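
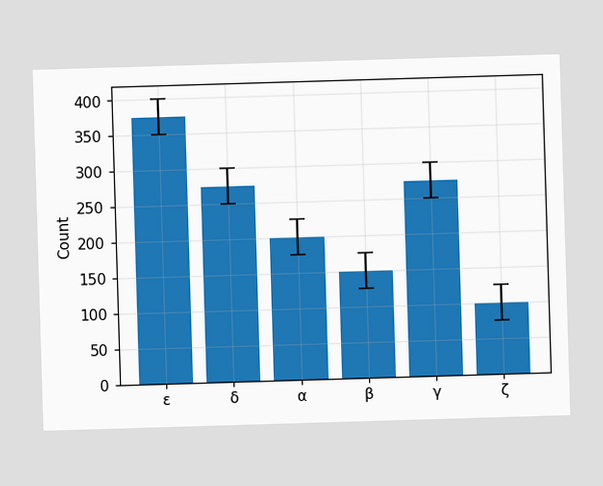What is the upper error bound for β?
The β bar's upper whisker reaches 175.

175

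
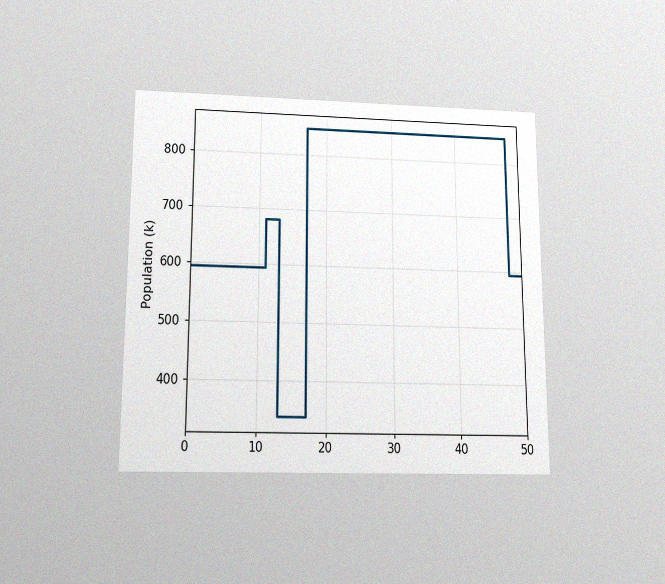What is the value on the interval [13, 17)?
340k

The chart is viewed slightly from below, with some photo noise. On [13, 17) the step sits at 340k.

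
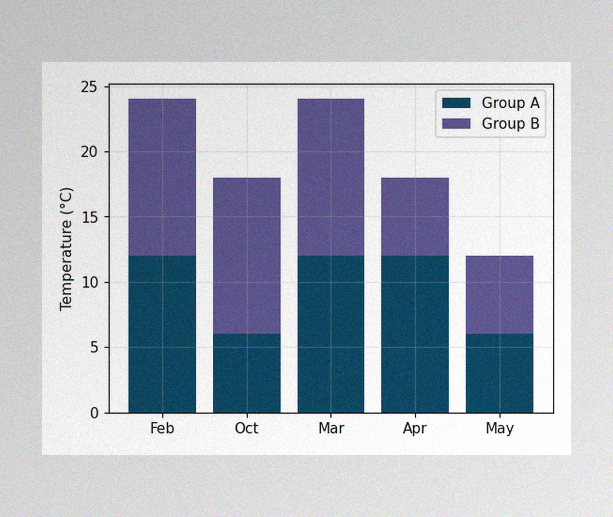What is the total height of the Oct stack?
The image has some photo noise and uneven lighting. The Oct stack's top reaches 18°C on the y-axis.

18°C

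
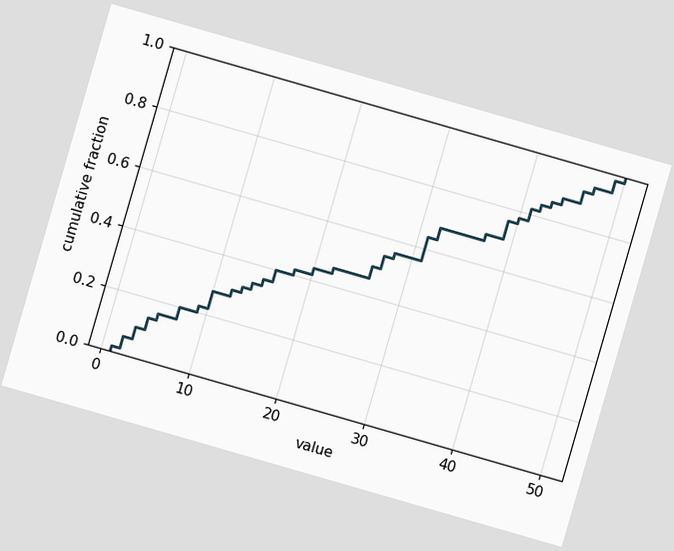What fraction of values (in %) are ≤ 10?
The chart is tilted about 16° clockwise. At x=10 the ECDF step is at 28%.

28%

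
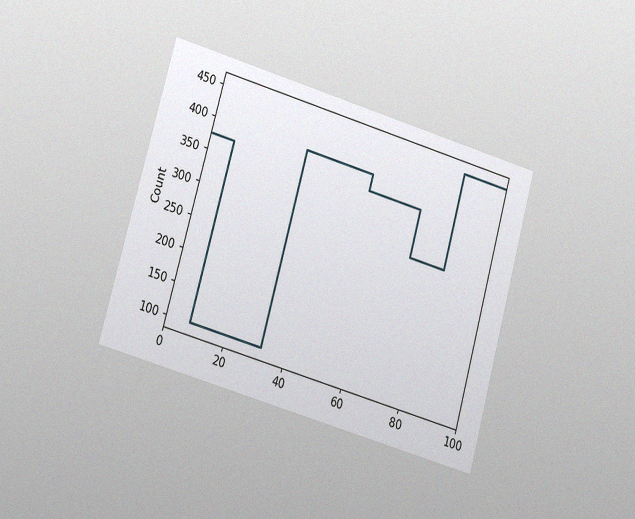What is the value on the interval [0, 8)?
375

The chart is tilted about 16° clockwise and viewed at a slight angle, with some photo noise. On [0, 8) the step sits at 375.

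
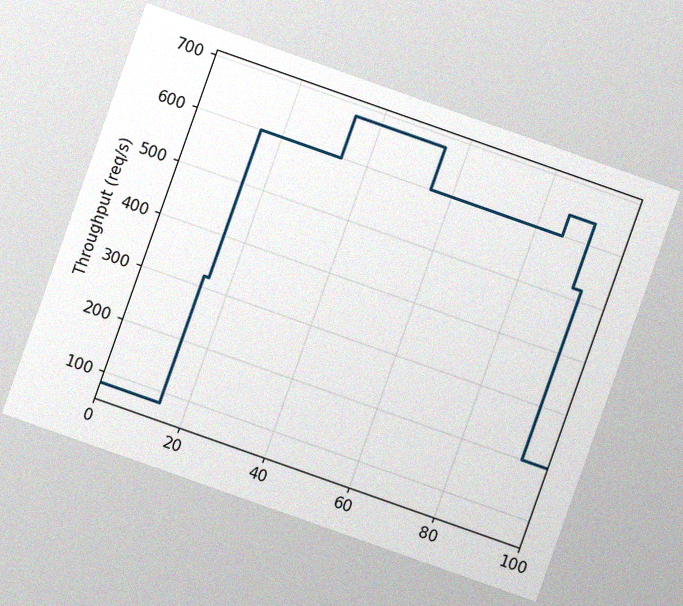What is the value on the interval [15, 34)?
The chart is tilted about 19° clockwise, with some photo noise. On [15, 34) the step sits at 600req/s.

600req/s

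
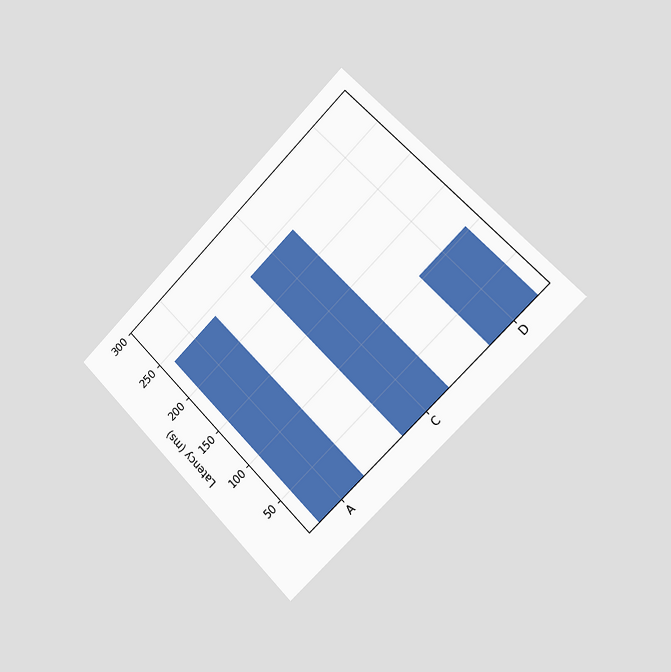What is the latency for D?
The chart is tilted about 45° counter-clockwise and viewed slightly from the right. Reading along the chart's y-axis, the D bar reaches 105ms.

105ms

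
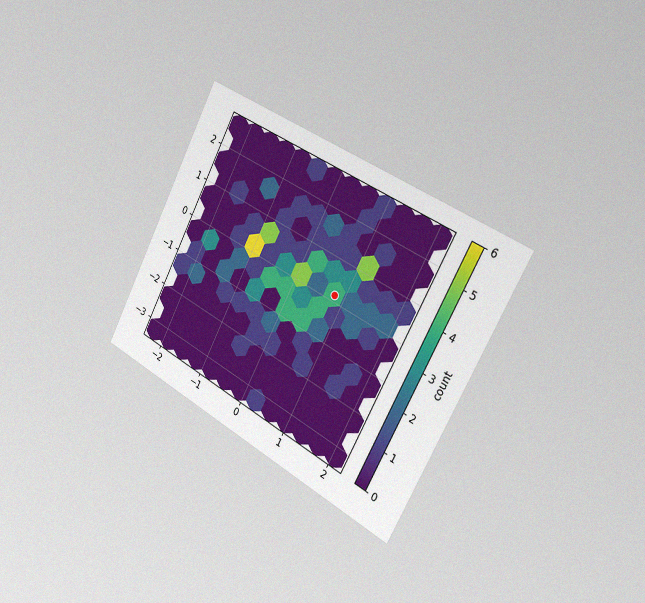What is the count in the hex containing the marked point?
The chart is tilted about 28° clockwise and viewed slightly from the right, with some photo noise. The marked hex reads 4 on the colorbar.

4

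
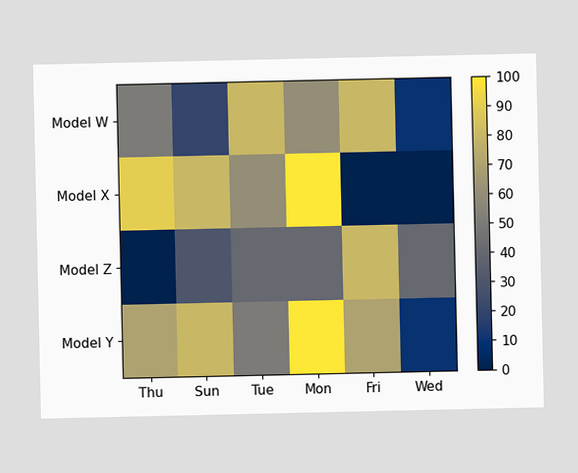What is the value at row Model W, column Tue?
80

Matching cell (Model W, Tue) against the colorbar gives 80.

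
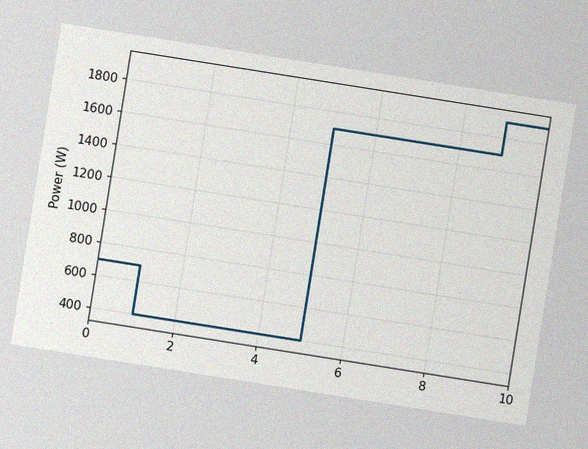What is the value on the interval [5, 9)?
The chart is tilted about 9° clockwise, with some photo noise. On [5, 9) the step sits at 1700W.

1700W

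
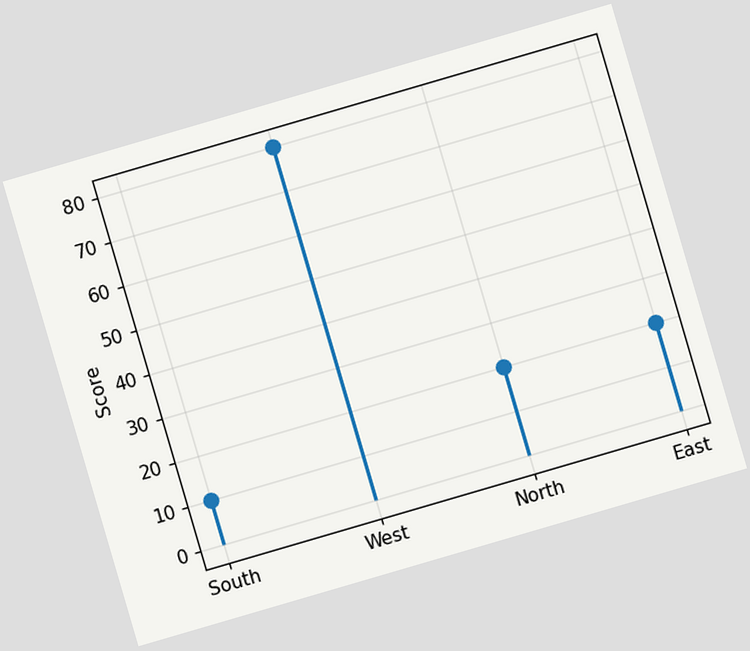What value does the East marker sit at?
20

The chart is tilted about 16° counter-clockwise. The East marker sits at 20.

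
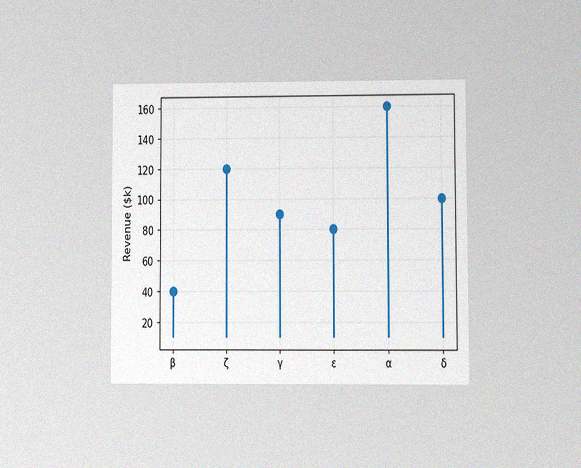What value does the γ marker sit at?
$90k

The chart is viewed at a slight angle, with some photo noise. The γ marker sits at $90k.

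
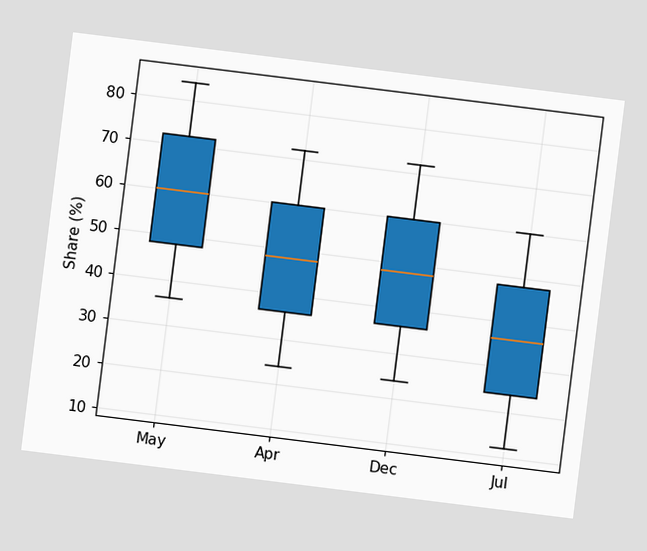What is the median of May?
60%

The chart is tilted about 7° clockwise. The median line in the May box sits at 60%.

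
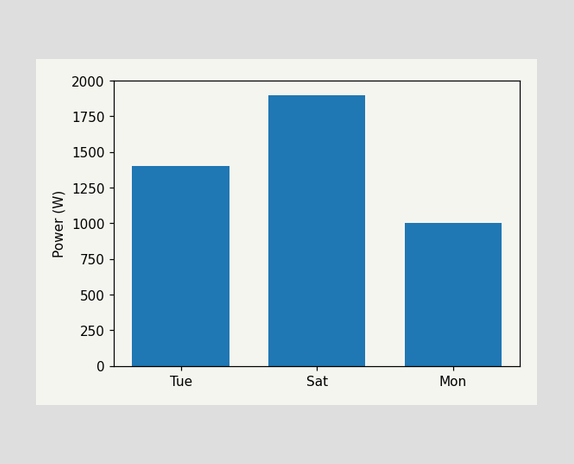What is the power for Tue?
1400W

Reading along the chart's y-axis, the Tue bar reaches 1400W.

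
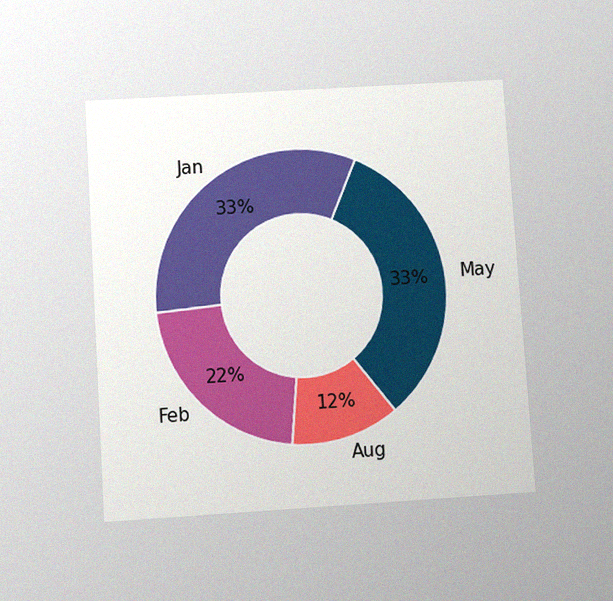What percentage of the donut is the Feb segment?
22%

The chart is tilted about 4° counter-clockwise and viewed slightly from below, with some photo noise. The Feb segment takes up 22% of the ring.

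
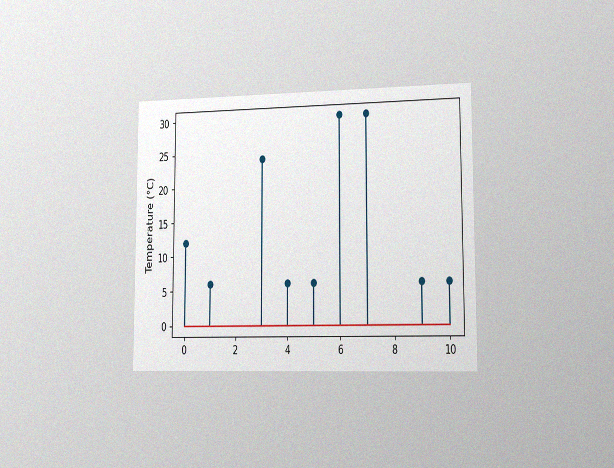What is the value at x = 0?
12°C

The chart is viewed slightly from the right, with some photo noise. The stem at x=0 reaches 12°C.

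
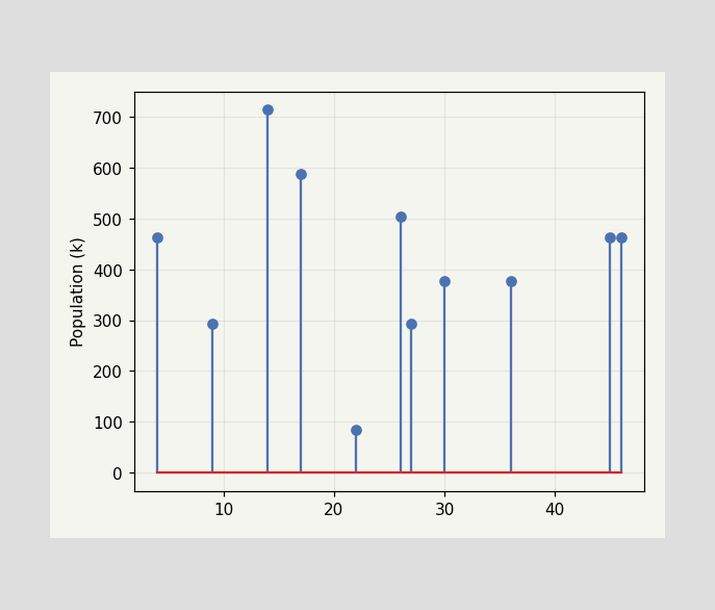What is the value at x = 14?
The stem at x=14 reaches 714k.

714k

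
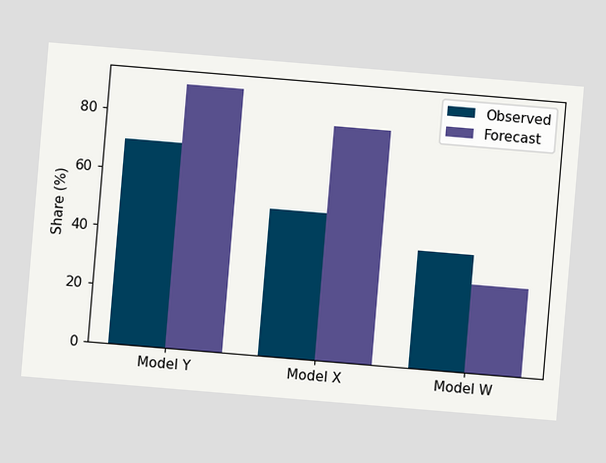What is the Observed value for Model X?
The chart is tilted about 5° clockwise. The Observed bar at Model X reaches 50% on the y-axis.

50%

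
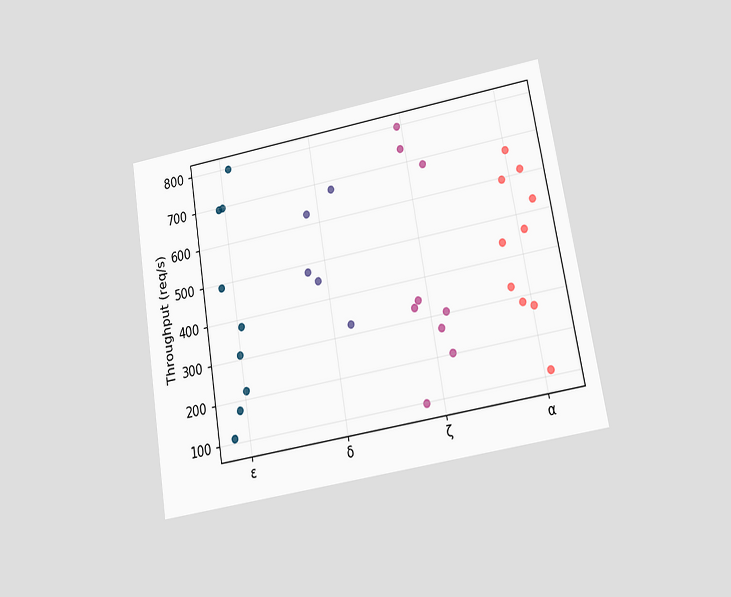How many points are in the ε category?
9

The chart is tilted about 10° counter-clockwise and viewed at a slight angle. Counting the markers in the ε column gives 9.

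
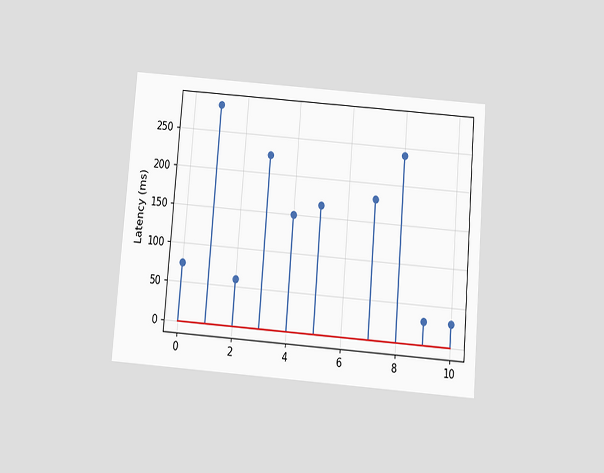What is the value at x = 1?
285ms

The chart is tilted about 5° clockwise and viewed slightly from below. The stem at x=1 reaches 285ms.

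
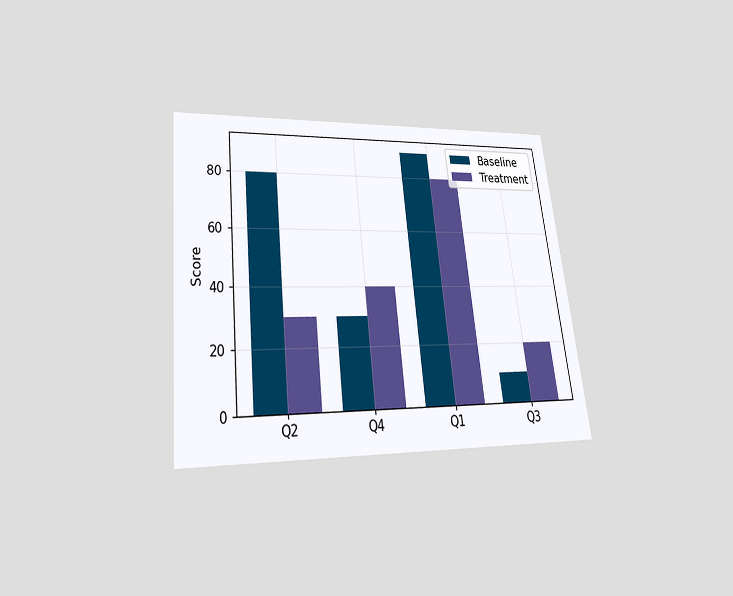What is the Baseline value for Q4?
30

The chart is tilted about 6° counter-clockwise and viewed slightly from below. The Baseline bar at Q4 reaches 30 on the y-axis.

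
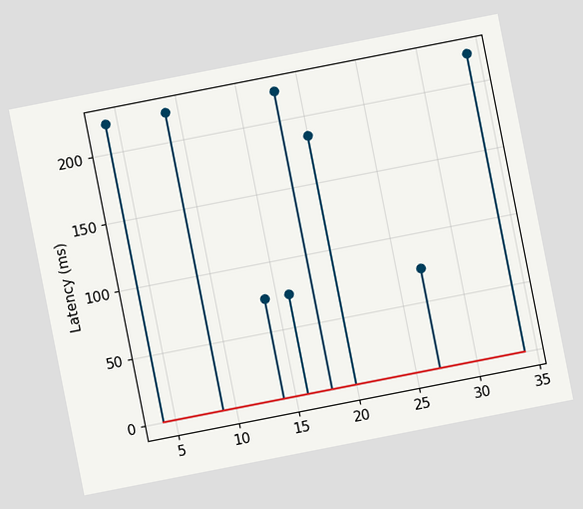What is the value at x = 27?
74ms

The chart is tilted about 11° counter-clockwise. The stem at x=27 reaches 74ms.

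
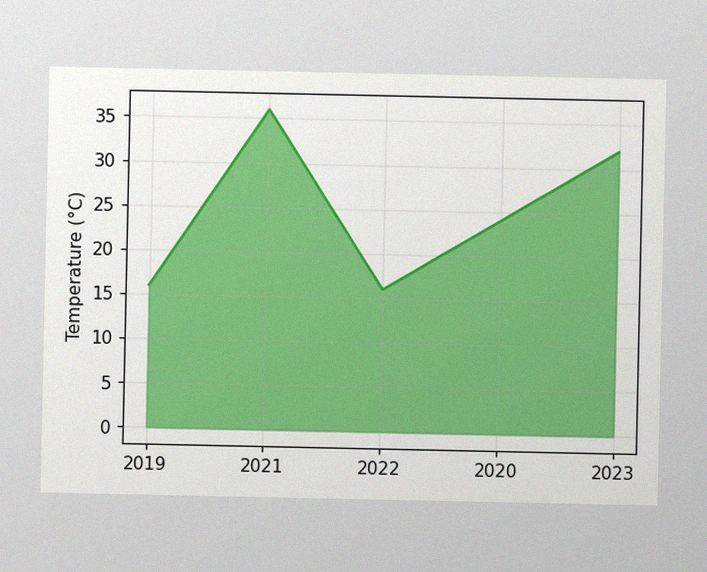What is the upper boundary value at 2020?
24°C

The image has some photo noise and uneven lighting. At 2020 the upper boundary is at 24°C.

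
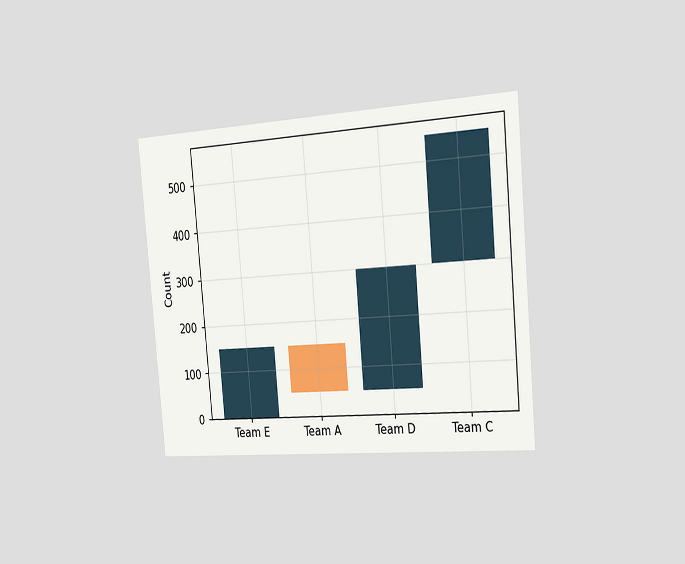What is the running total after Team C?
550

The chart is tilted about 5° counter-clockwise and viewed slightly from the right. After Team C the running total reaches 550.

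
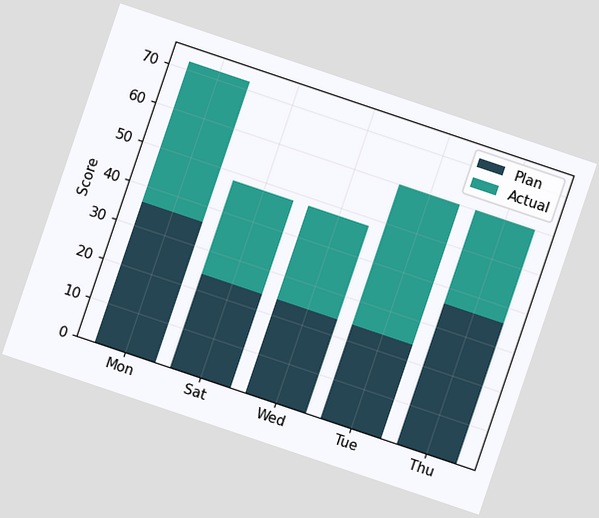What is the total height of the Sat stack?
48

The chart is tilted about 19° clockwise. The Sat stack's top reaches 48 on the y-axis.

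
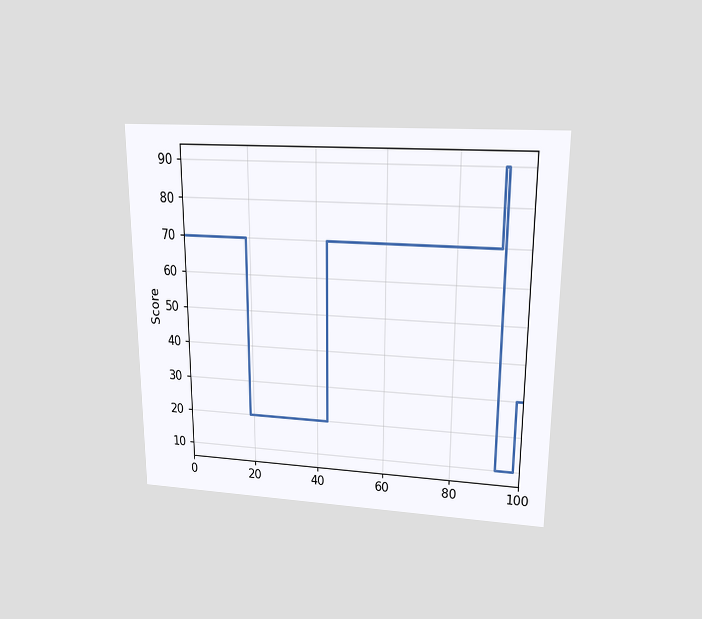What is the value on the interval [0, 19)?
70

The chart is viewed slightly from above. On [0, 19) the step sits at 70.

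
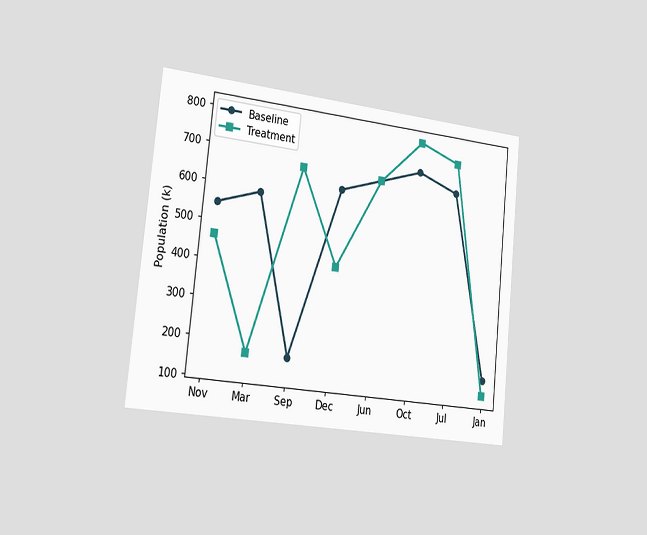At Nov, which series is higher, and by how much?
Baseline, by 84k

The chart is tilted about 6° clockwise and viewed slightly from the left. At Nov, Baseline sits above the other line by 84k.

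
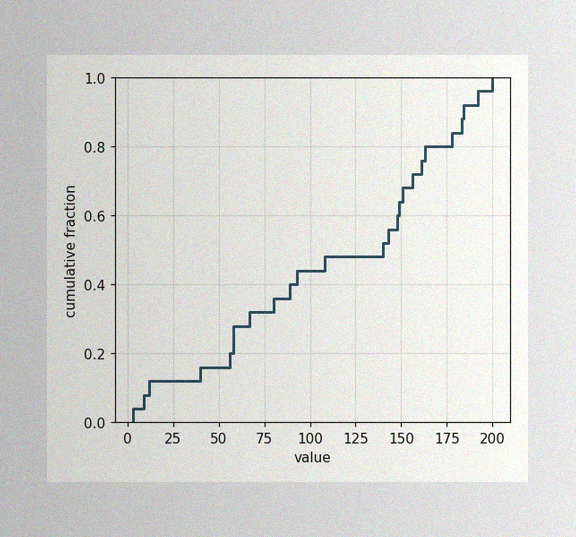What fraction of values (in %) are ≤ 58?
28%

The image has some photo noise and uneven lighting. At x=58 the ECDF step is at 28%.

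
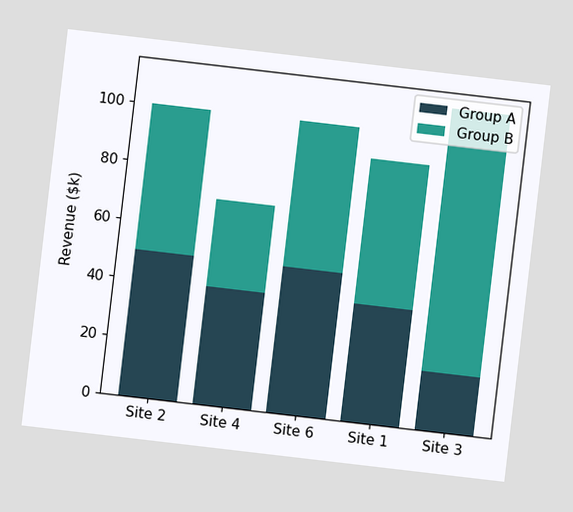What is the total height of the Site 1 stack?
$90k

The chart is tilted about 7° clockwise. The Site 1 stack's top reaches $90k on the y-axis.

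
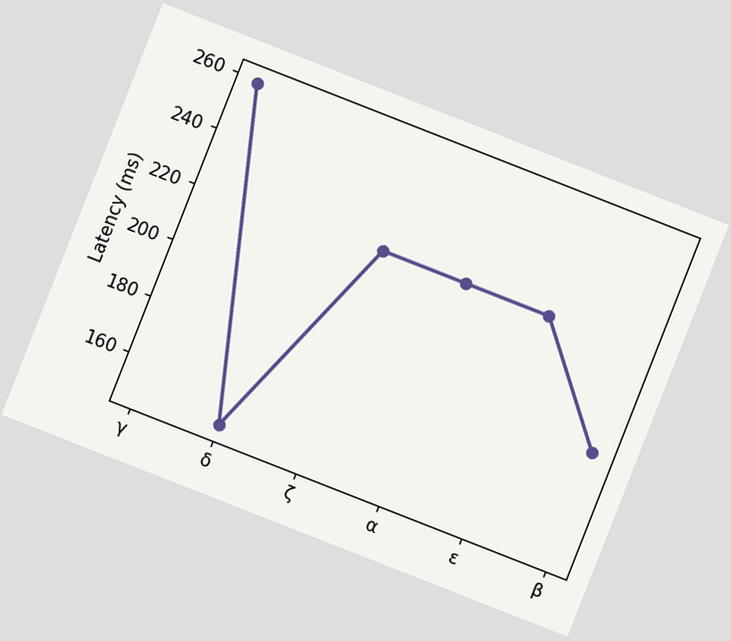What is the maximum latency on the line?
259ms

The chart is tilted about 21° clockwise. The highest point is at γ, and reading across to the y-axis gives 259ms.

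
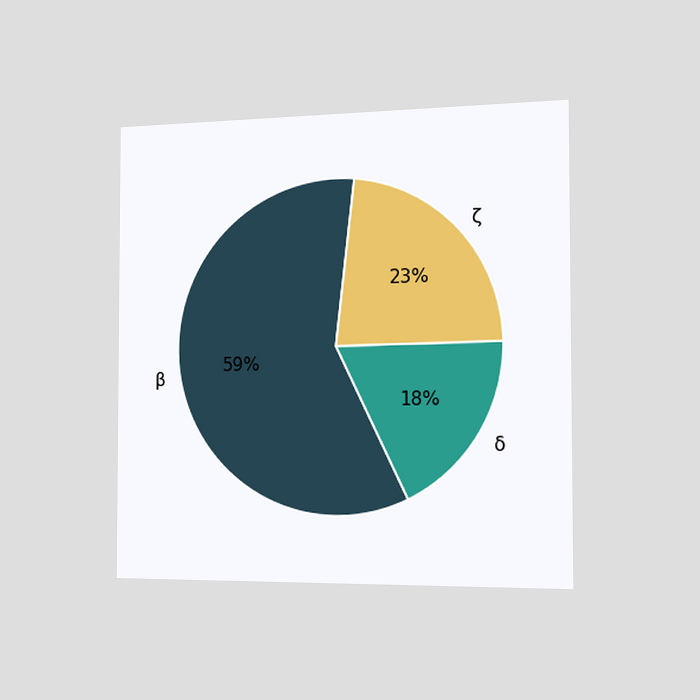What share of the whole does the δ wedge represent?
18%

The chart is viewed slightly from the right. The δ slice takes up 18% of the pie.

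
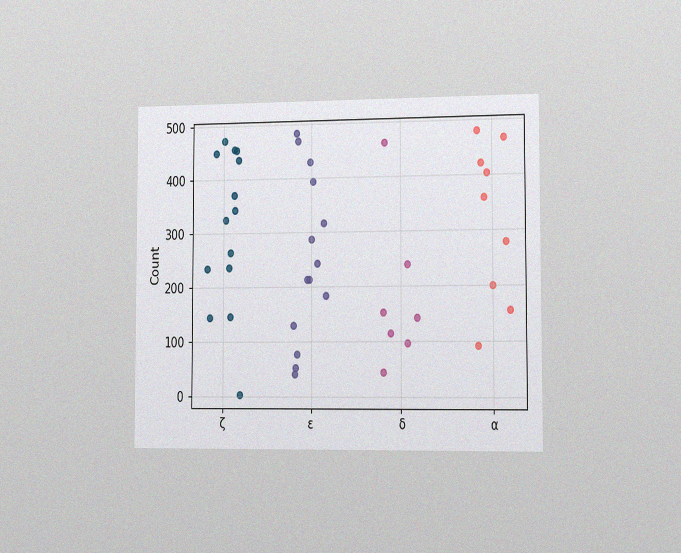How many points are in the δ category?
The chart is viewed slightly from the right, with some photo noise. Counting the markers in the δ column gives 7.

7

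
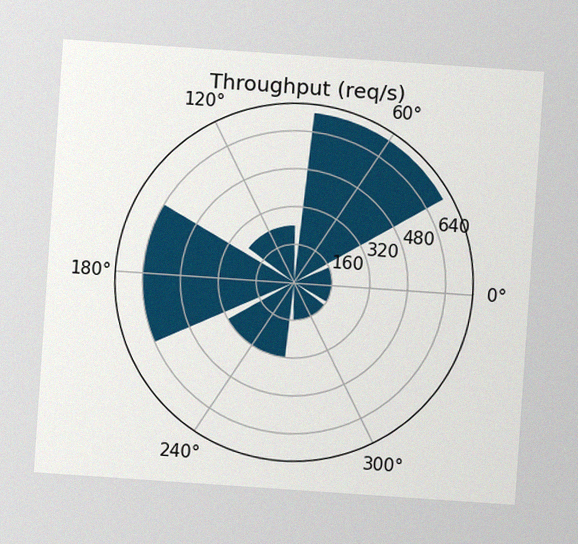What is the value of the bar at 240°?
The chart is tilted about 4° clockwise, with some photo noise. The bar at 240° reaches 320req/s on the radial axis.

320req/s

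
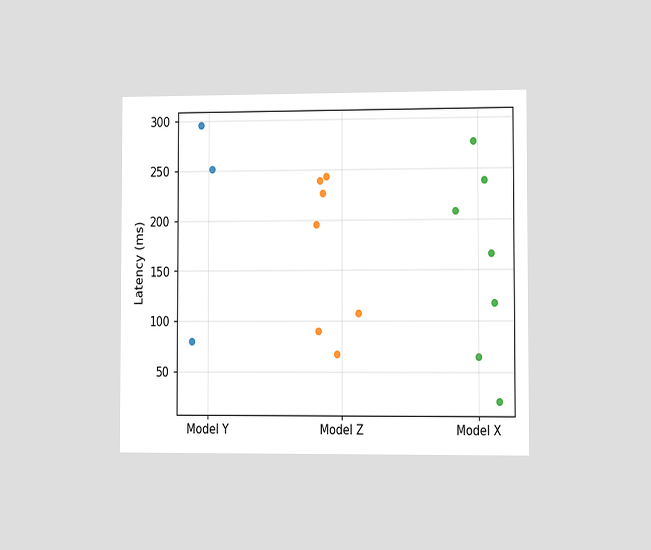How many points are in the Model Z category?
The chart is viewed slightly from the right. Counting the markers in the Model Z column gives 7.

7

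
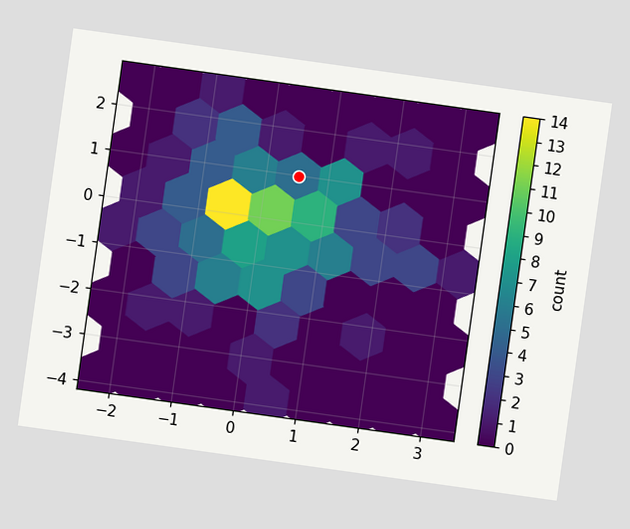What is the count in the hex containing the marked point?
5

The chart is tilted about 8° clockwise. The marked hex reads 5 on the colorbar.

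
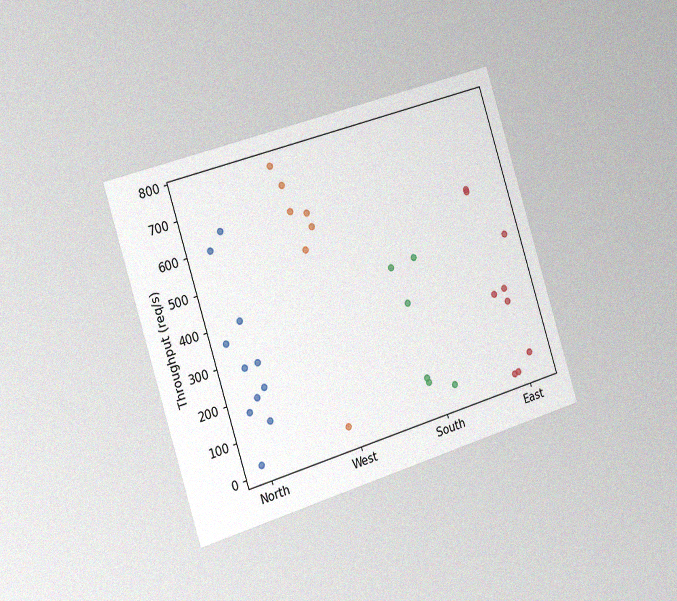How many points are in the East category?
9

The chart is tilted about 18° counter-clockwise and viewed slightly from the left, with some photo noise. Counting the markers in the East column gives 9.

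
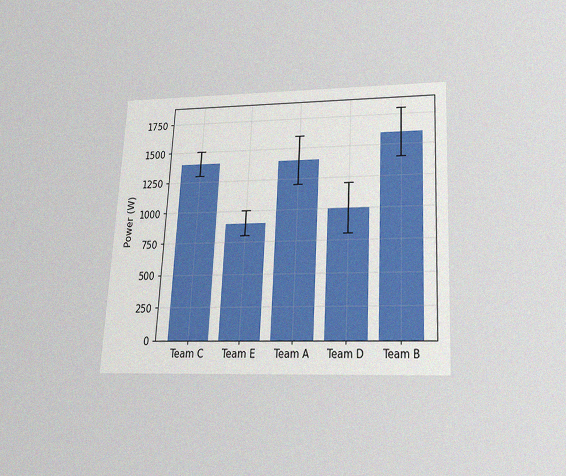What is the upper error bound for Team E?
1000W

The chart is tilted about 3° clockwise and viewed slightly from below, with some photo noise. The Team E bar's upper whisker reaches 1000W.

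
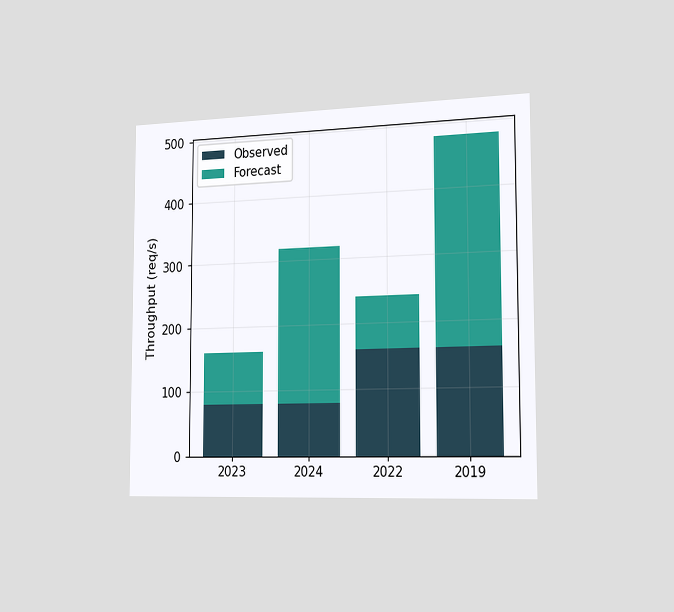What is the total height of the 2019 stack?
480req/s

The chart is viewed slightly from the right. The 2019 stack's top reaches 480req/s on the y-axis.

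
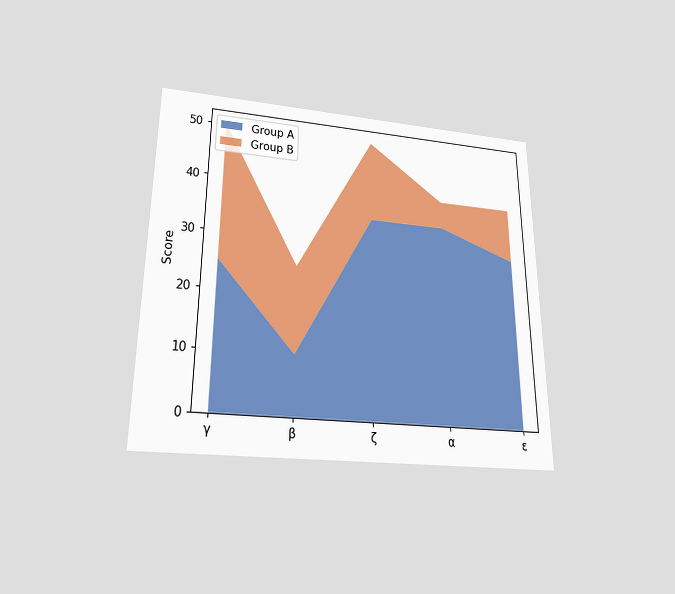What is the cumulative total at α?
40

The chart is viewed slightly from below. The stacked total at α reaches 40.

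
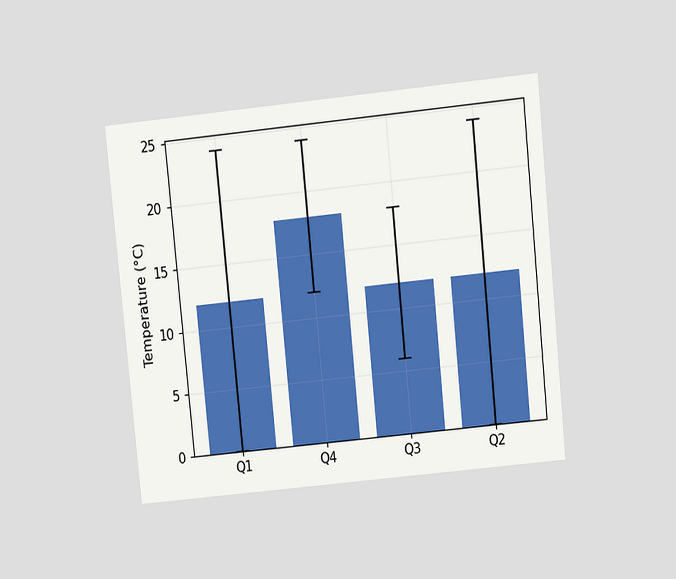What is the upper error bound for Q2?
24°C

The chart is tilted about 6° counter-clockwise and viewed at a slight angle. The Q2 bar's upper whisker reaches 24°C.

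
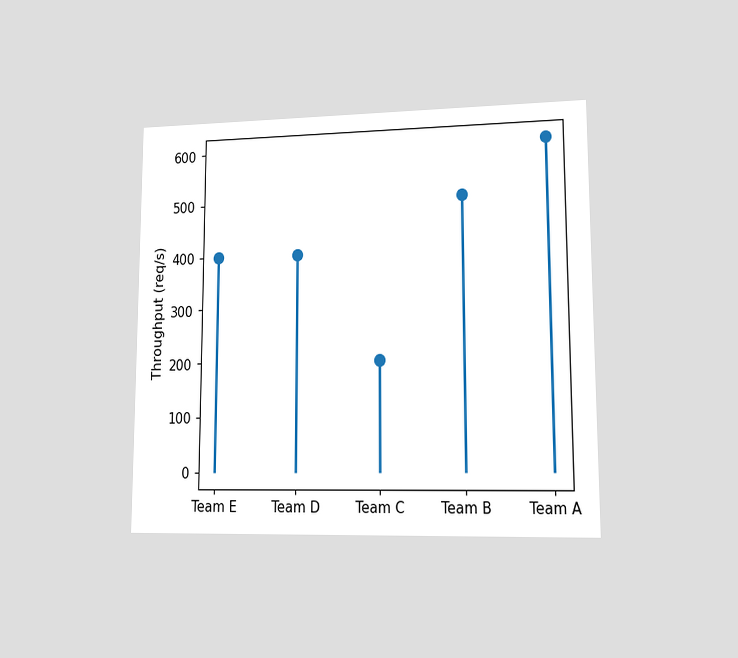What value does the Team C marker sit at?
200req/s

The chart is viewed at a slight angle. The Team C marker sits at 200req/s.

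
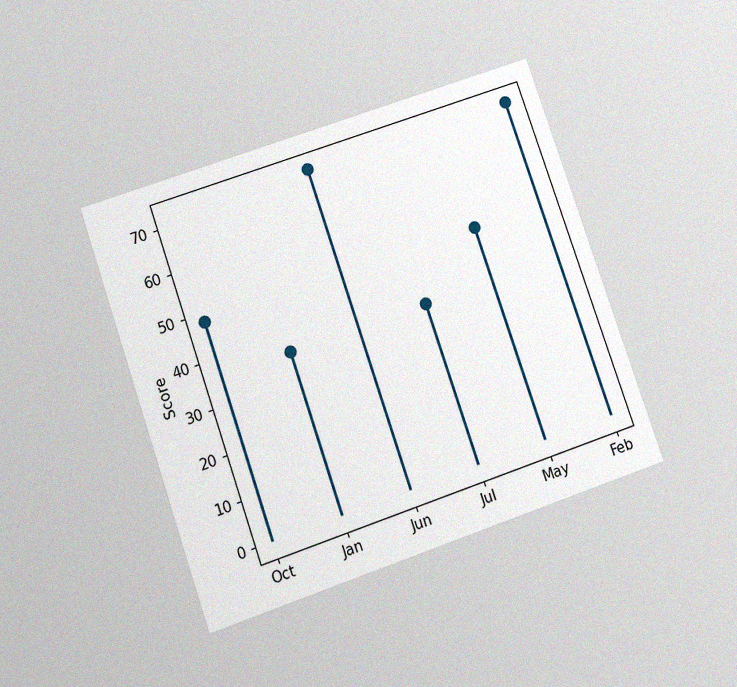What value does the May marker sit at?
The chart is tilted about 19° counter-clockwise and viewed slightly from below, with some photo noise. The May marker sits at 48.

48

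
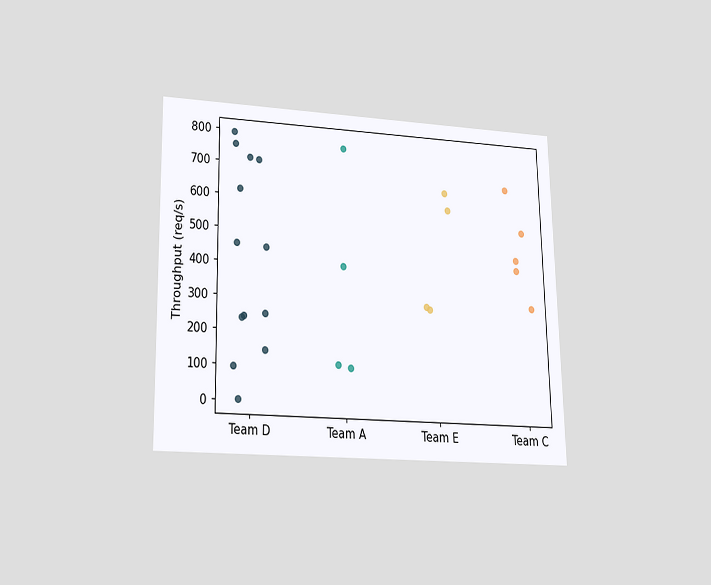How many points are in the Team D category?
The chart is viewed slightly from below. Counting the markers in the Team D column gives 13.

13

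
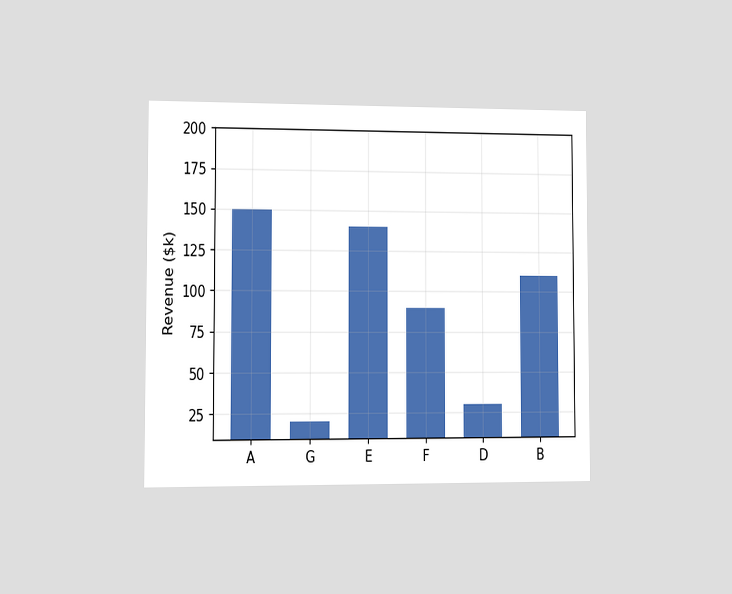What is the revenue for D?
The chart is viewed at a slight angle. Reading along the chart's y-axis, the D bar reaches $30k.

$30k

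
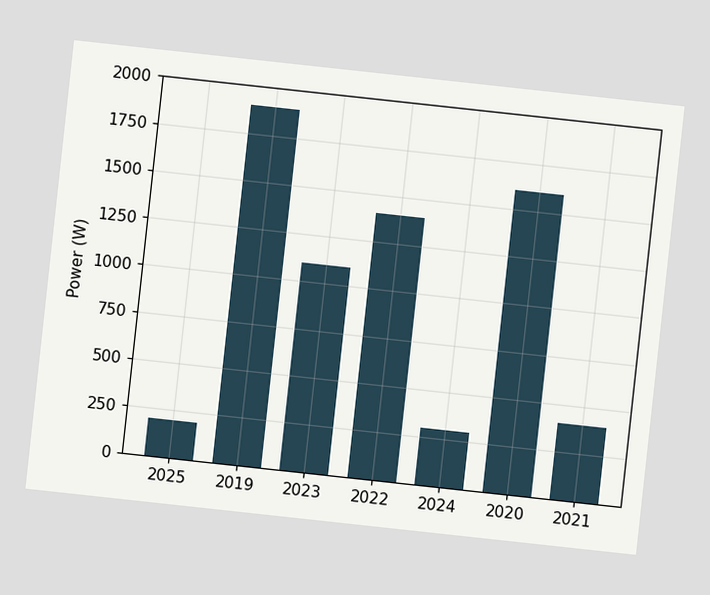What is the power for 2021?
The chart is tilted about 6° clockwise. Reading along the chart's y-axis, the 2021 bar reaches 400W.

400W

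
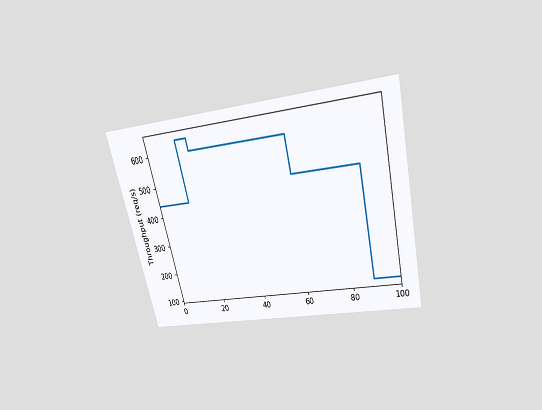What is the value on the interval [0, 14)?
The chart is tilted about 13° counter-clockwise and viewed slightly from above. On [0, 14) the step sits at 440req/s.

440req/s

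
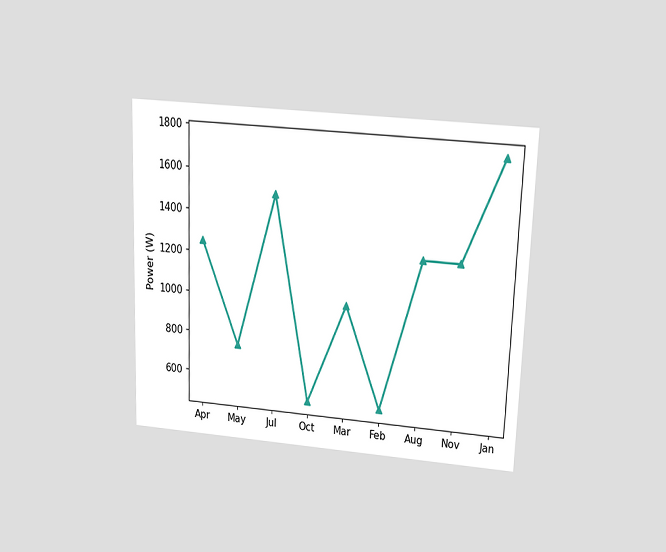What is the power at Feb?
The chart is tilted about 2° clockwise and viewed slightly from above. At Feb, the line is at 500W.

500W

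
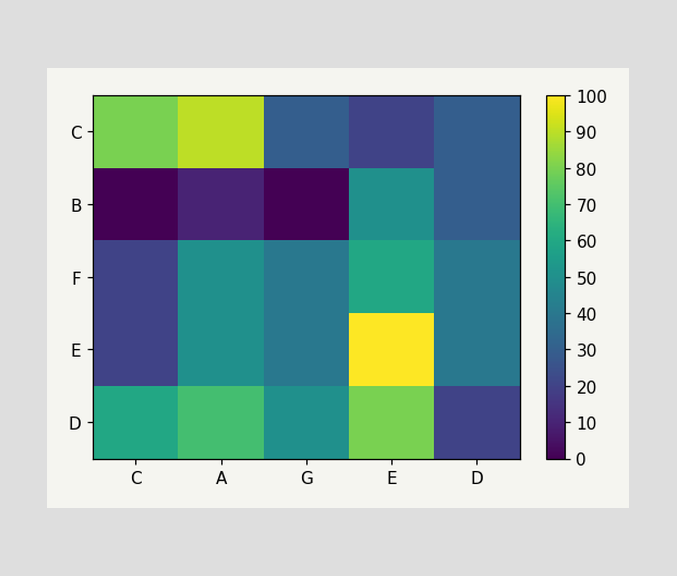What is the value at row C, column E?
20

Matching cell (C, E) against the colorbar gives 20.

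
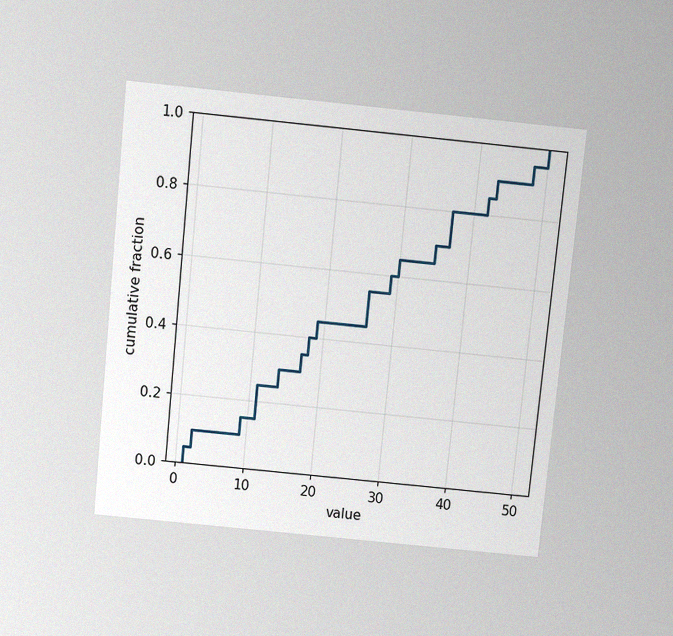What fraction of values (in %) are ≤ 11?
25%

The chart is tilted about 6° clockwise and viewed slightly from above, with some photo noise. At x=11 the ECDF step is at 25%.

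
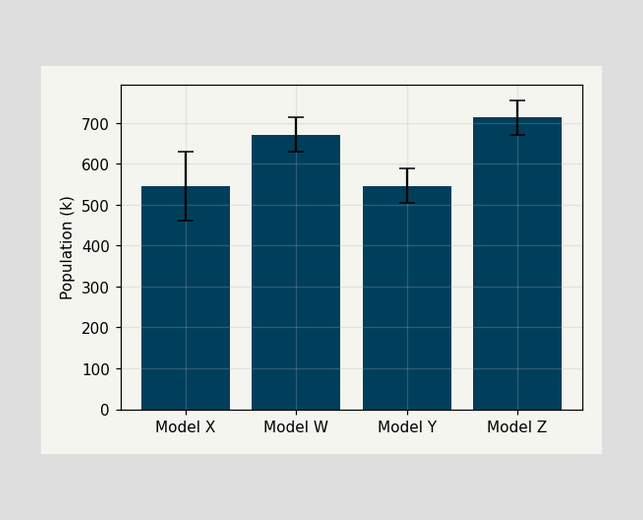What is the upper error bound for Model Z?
The Model Z bar's upper whisker reaches 756k.

756k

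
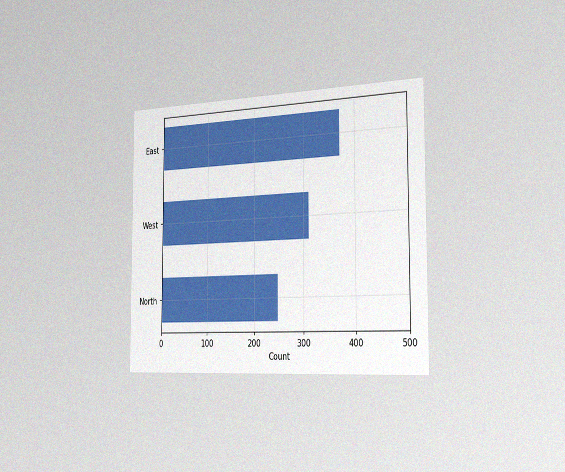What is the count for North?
The chart is viewed slightly from the right, with some photo noise. Reading along the chart's x-axis, the North bar reaches 248.

248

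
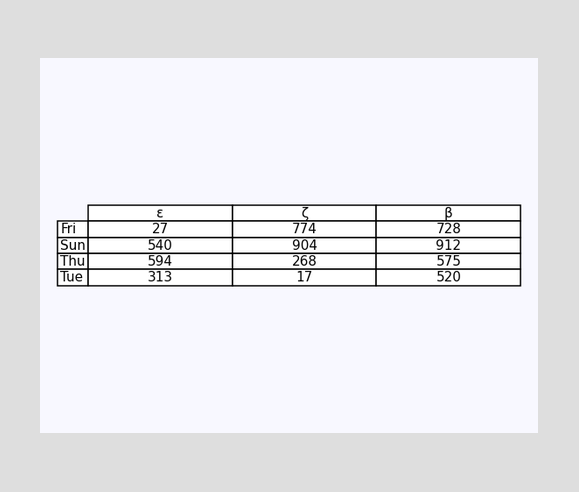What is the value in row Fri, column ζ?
The (Fri, ζ) cell reads 774.

774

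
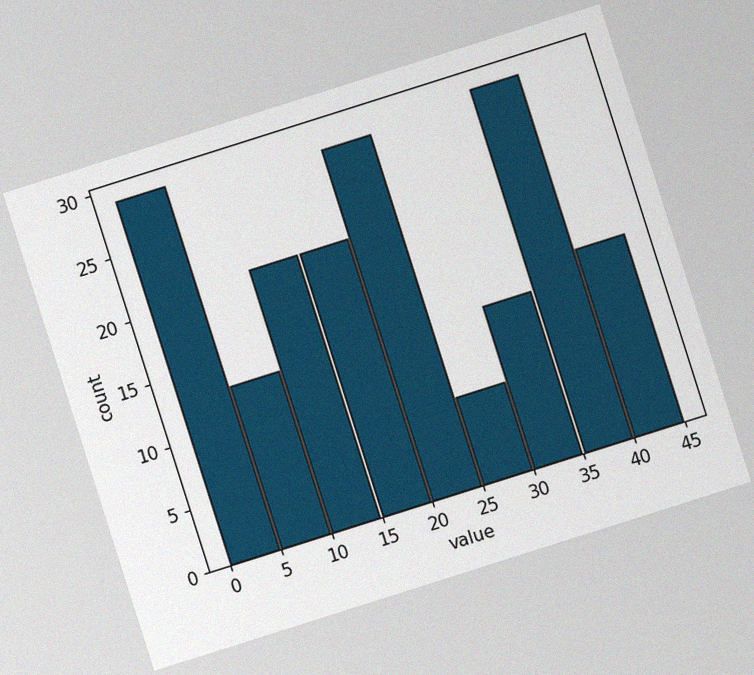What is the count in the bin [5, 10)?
13

The chart is tilted about 18° counter-clockwise, with some photo noise. The [5, 10) bin has height 13.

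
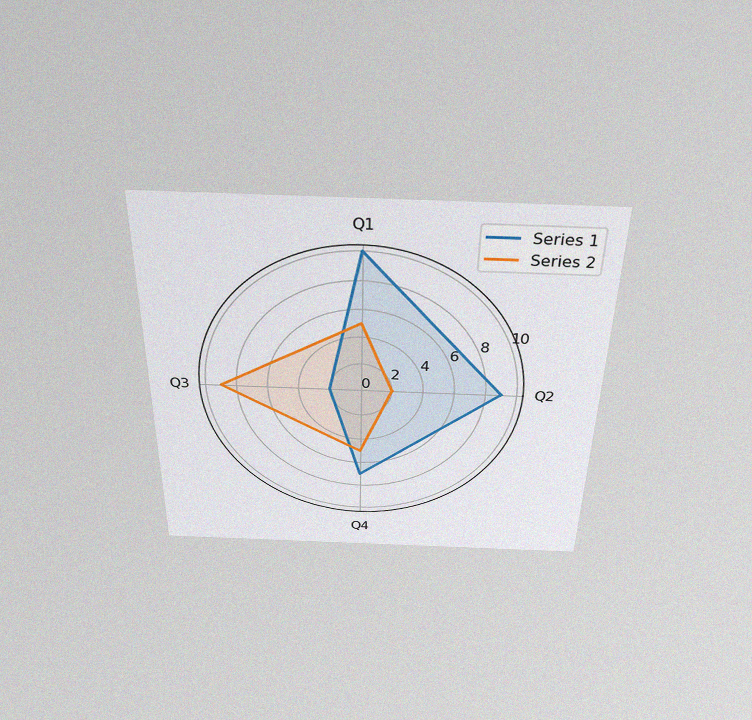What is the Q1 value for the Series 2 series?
5

The chart is viewed slightly from above, with some photo noise. On the Q1 axis, Series 2 reaches 5.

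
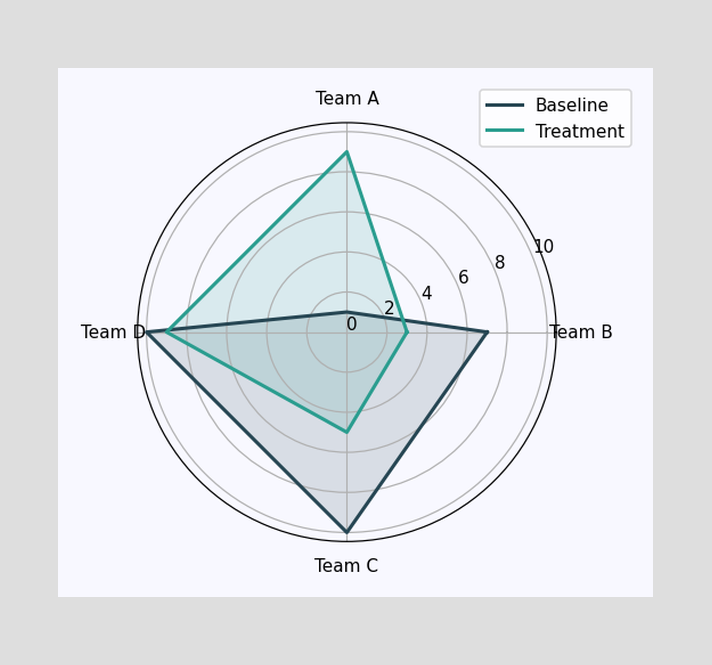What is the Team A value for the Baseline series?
On the Team A axis, Baseline reaches 1.

1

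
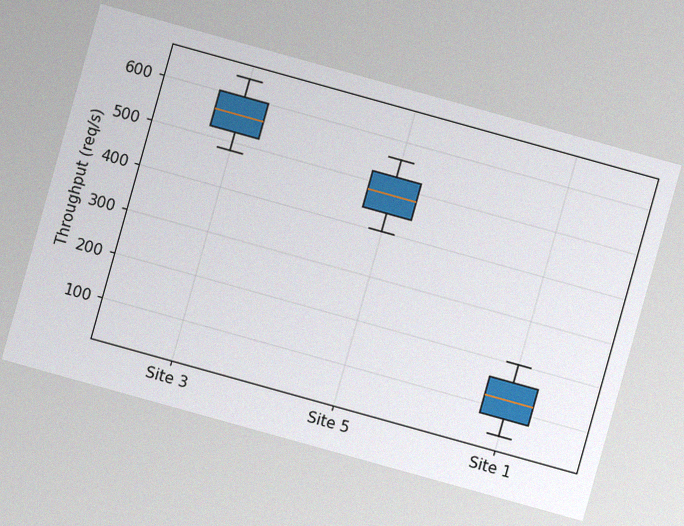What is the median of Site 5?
480req/s

The chart is tilted about 16° clockwise, with some photo noise. The median line in the Site 5 box sits at 480req/s.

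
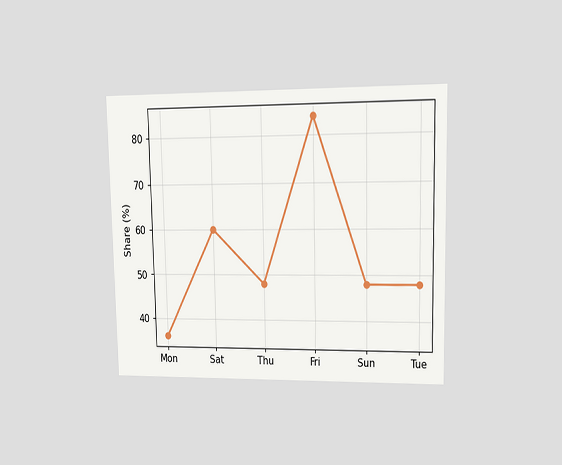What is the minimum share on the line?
The chart is viewed at a slight angle. The lowest point is at Mon, and reading across to the y-axis gives 36%.

36%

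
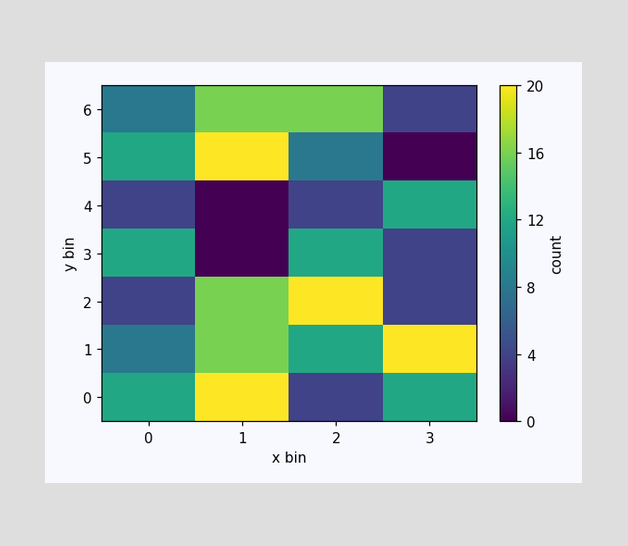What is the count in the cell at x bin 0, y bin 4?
Matching the cell (0, 4) against the colorbar gives 4.

4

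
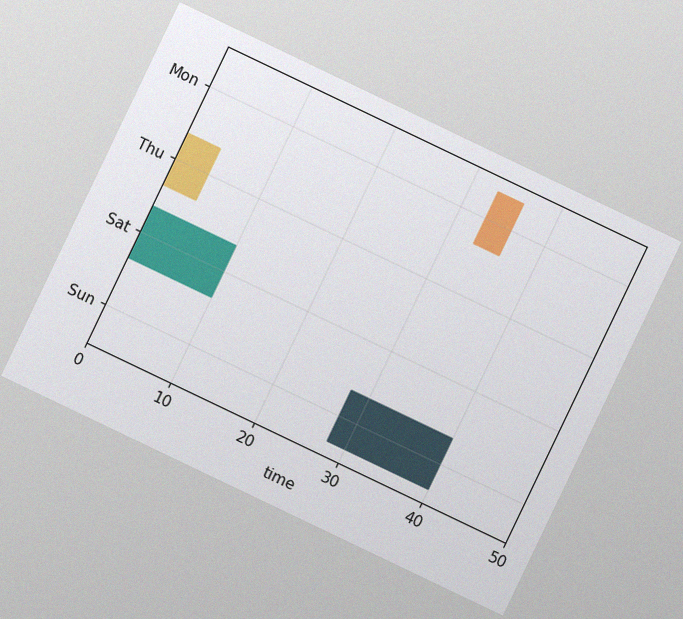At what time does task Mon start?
The chart is tilted about 26° clockwise, with some photo noise. The Mon bar begins at t=33.

33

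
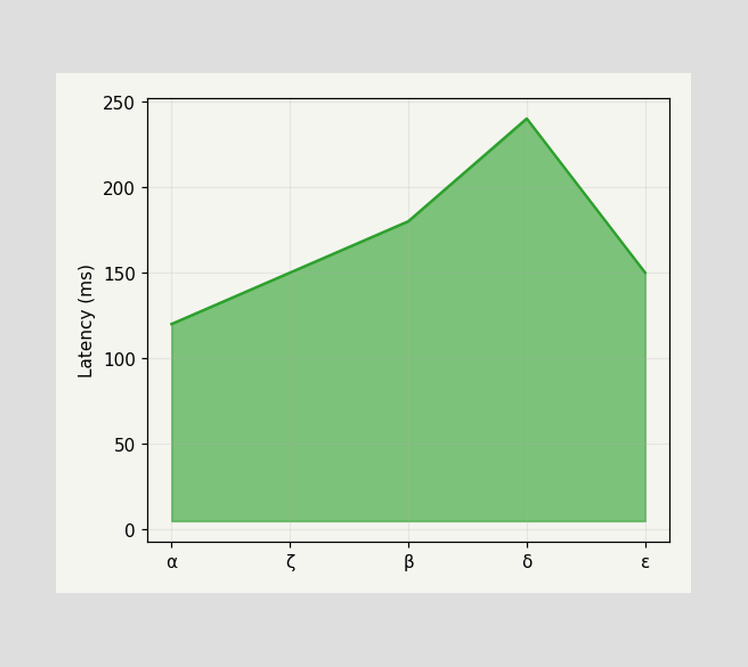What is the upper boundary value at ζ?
At ζ the upper boundary is at 150ms.

150ms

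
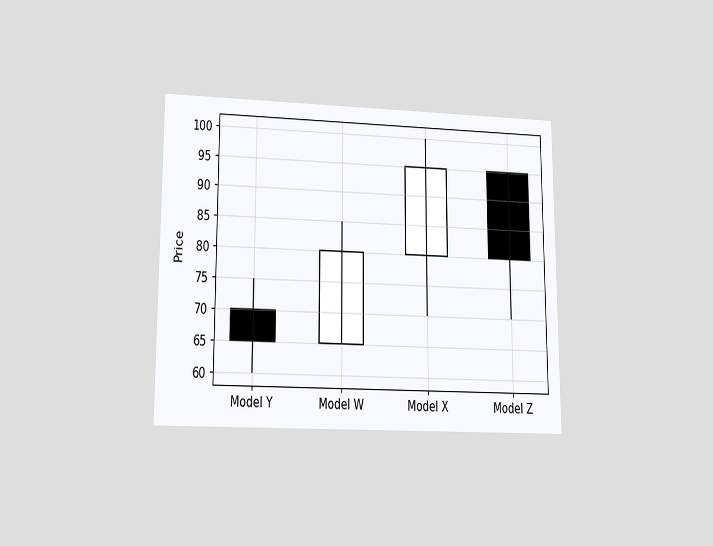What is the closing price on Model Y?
65

The chart is viewed at a slight angle. The Model Y candle closes at 65.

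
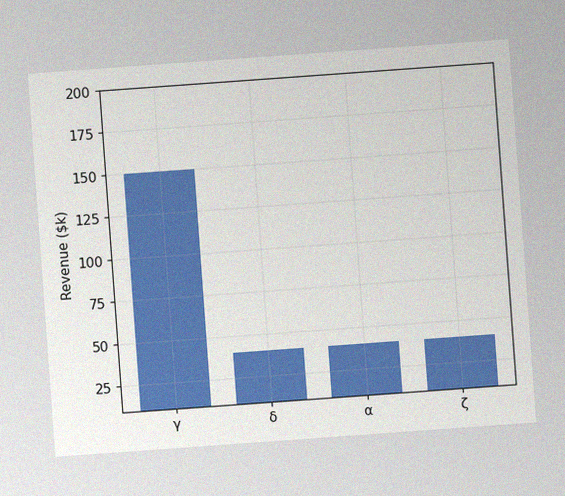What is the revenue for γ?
The chart is tilted about 4° counter-clockwise, with some photo noise. Reading along the chart's y-axis, the γ bar reaches $150k.

$150k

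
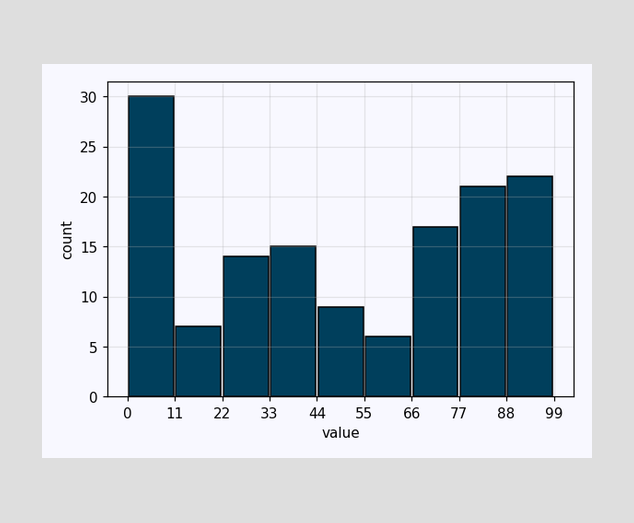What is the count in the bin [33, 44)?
15

The [33, 44) bin has height 15.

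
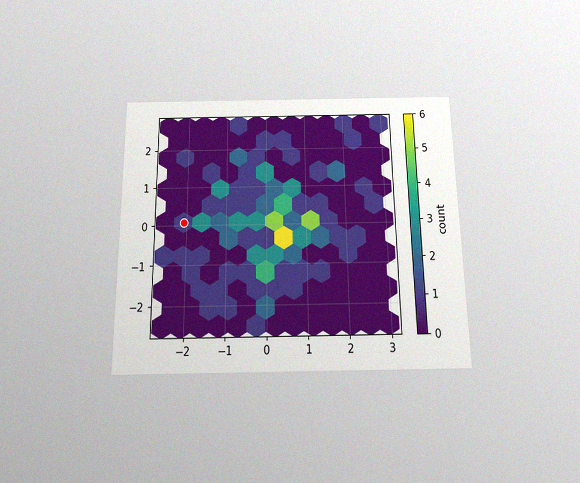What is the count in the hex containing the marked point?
1

The chart is viewed slightly from below, with some photo noise. The marked hex reads 1 on the colorbar.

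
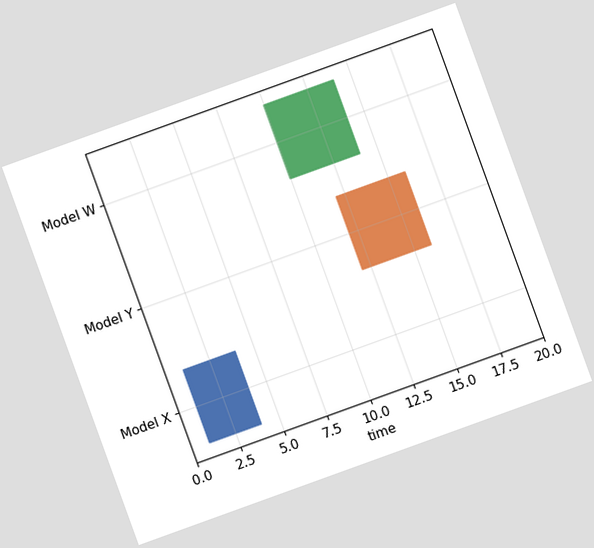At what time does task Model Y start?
The chart is tilted about 20° counter-clockwise. The Model Y bar begins at t=12.

12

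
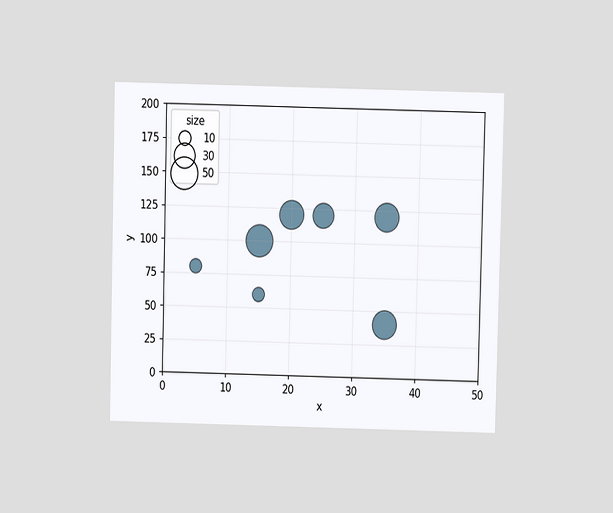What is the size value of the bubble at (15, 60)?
10

The chart is viewed at a slight angle. Matching the bubble at (15, 60) against the size legend gives 10.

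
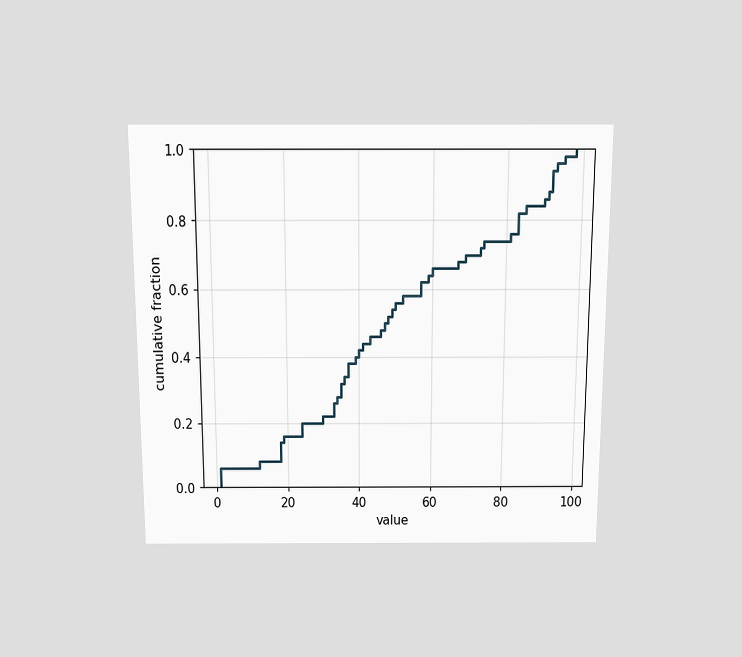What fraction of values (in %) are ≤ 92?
The chart is viewed slightly from above. At x=92 the ECDF step is at 94%.

94%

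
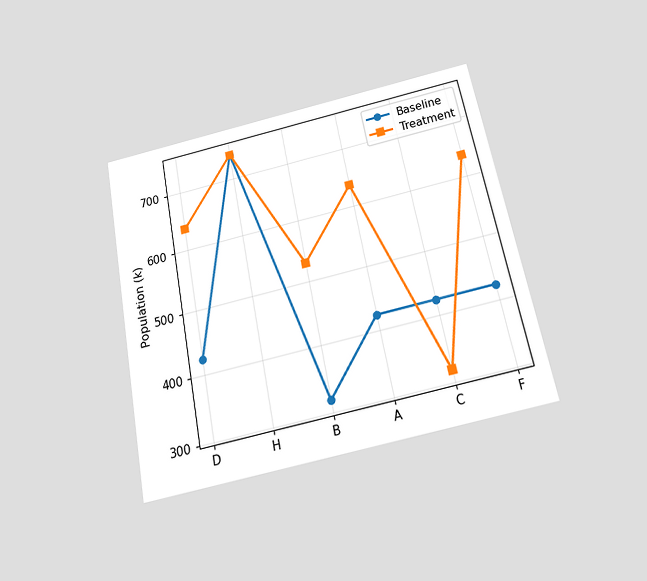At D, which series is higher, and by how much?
Treatment, by 212k

The chart is tilted about 11° counter-clockwise and viewed slightly from below. At D, Treatment sits above the other line by 212k.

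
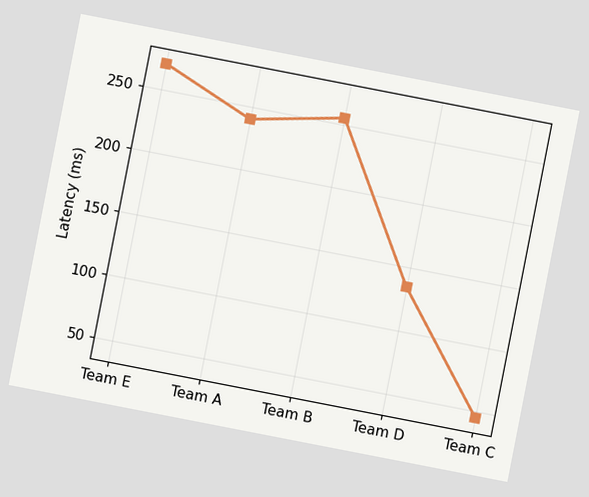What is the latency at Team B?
255ms

The chart is tilted about 11° clockwise. At Team B, the line is at 255ms.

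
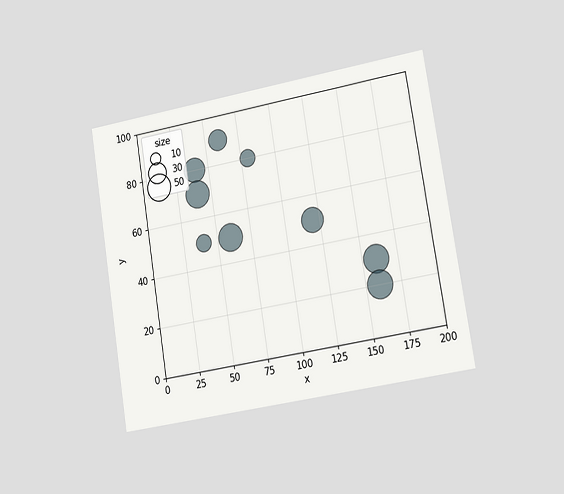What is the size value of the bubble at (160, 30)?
50

The chart is tilted about 9° counter-clockwise and viewed slightly from the right. Matching the bubble at (160, 30) against the size legend gives 50.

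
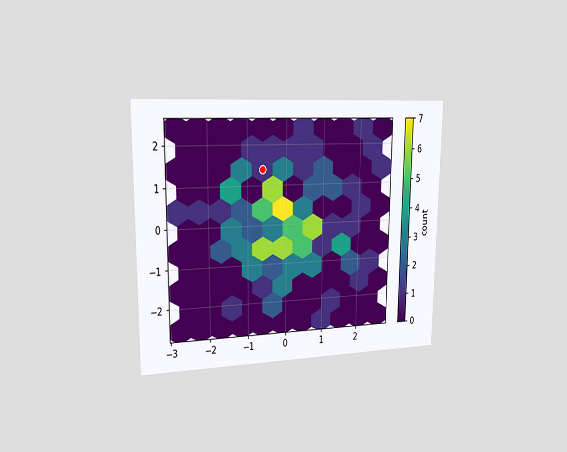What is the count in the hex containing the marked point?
The chart is viewed slightly from the left. The marked hex reads 1 on the colorbar.

1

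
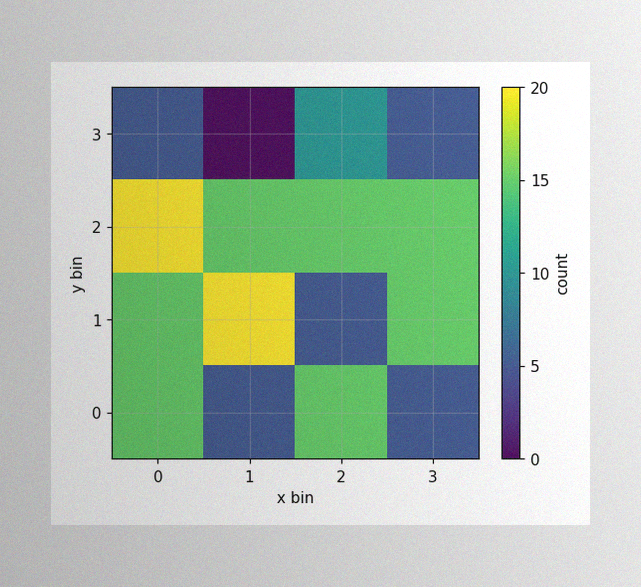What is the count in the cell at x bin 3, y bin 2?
The image has some photo noise and uneven lighting. Matching the cell (3, 2) against the colorbar gives 15.

15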